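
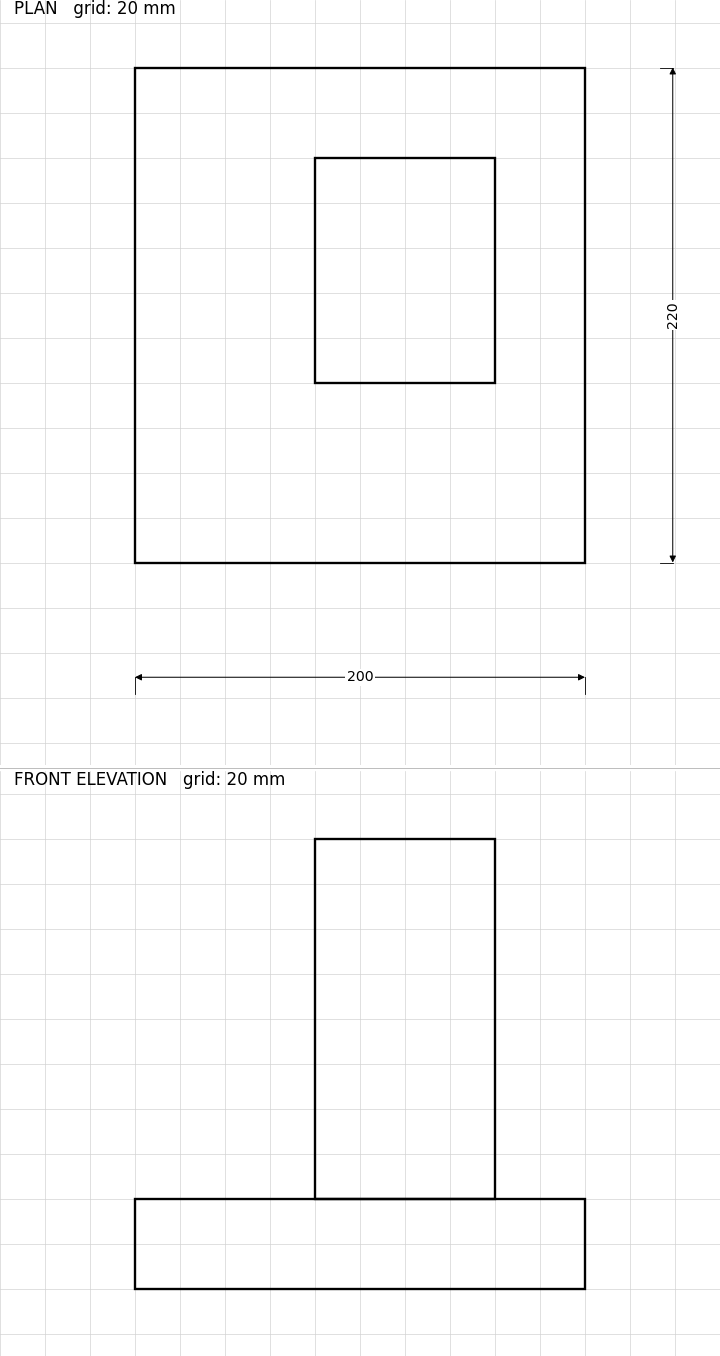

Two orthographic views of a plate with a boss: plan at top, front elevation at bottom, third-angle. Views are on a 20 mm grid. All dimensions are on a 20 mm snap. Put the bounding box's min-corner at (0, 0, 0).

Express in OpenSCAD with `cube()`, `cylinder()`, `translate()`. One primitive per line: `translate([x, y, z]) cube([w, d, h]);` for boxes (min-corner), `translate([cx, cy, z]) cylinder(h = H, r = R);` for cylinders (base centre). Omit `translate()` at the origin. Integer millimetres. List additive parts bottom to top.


cube([200, 220, 40]);
translate([80, 80, 40]) cube([80, 100, 160]);


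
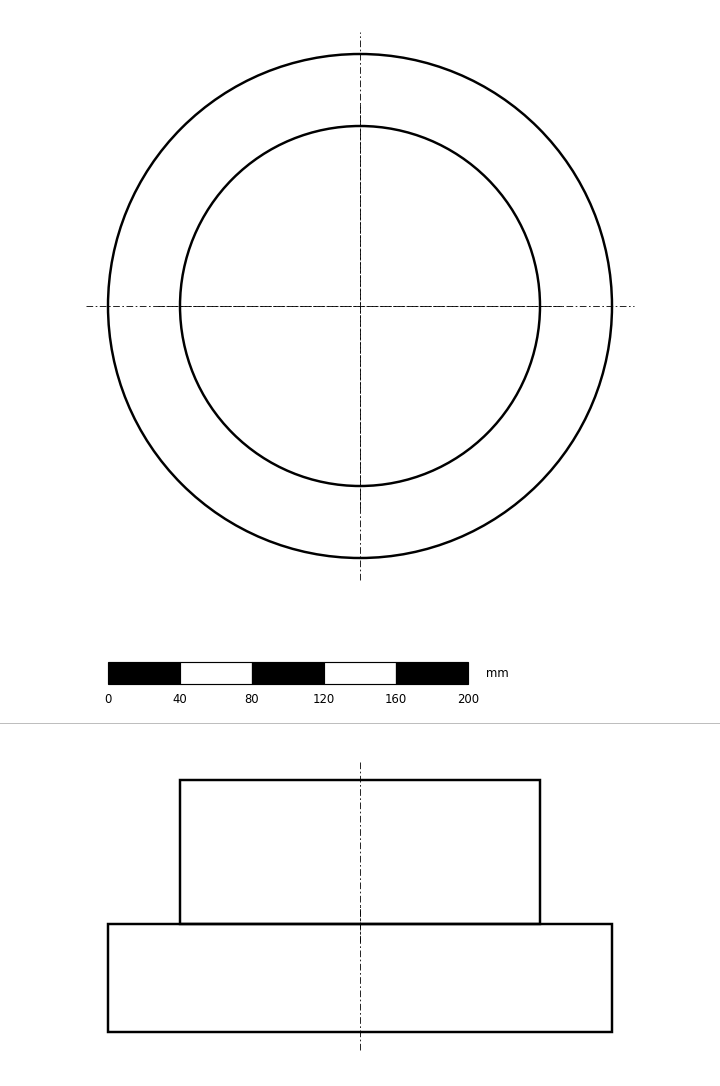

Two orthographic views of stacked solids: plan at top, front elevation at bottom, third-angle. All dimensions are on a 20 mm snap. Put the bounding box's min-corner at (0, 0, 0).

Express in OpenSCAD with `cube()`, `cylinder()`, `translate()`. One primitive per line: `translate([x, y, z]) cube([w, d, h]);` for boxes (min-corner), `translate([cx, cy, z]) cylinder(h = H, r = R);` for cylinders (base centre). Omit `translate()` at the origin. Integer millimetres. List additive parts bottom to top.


translate([140, 140, 0]) cylinder(h = 60, r = 140);
translate([140, 140, 60]) cylinder(h = 80, r = 100);


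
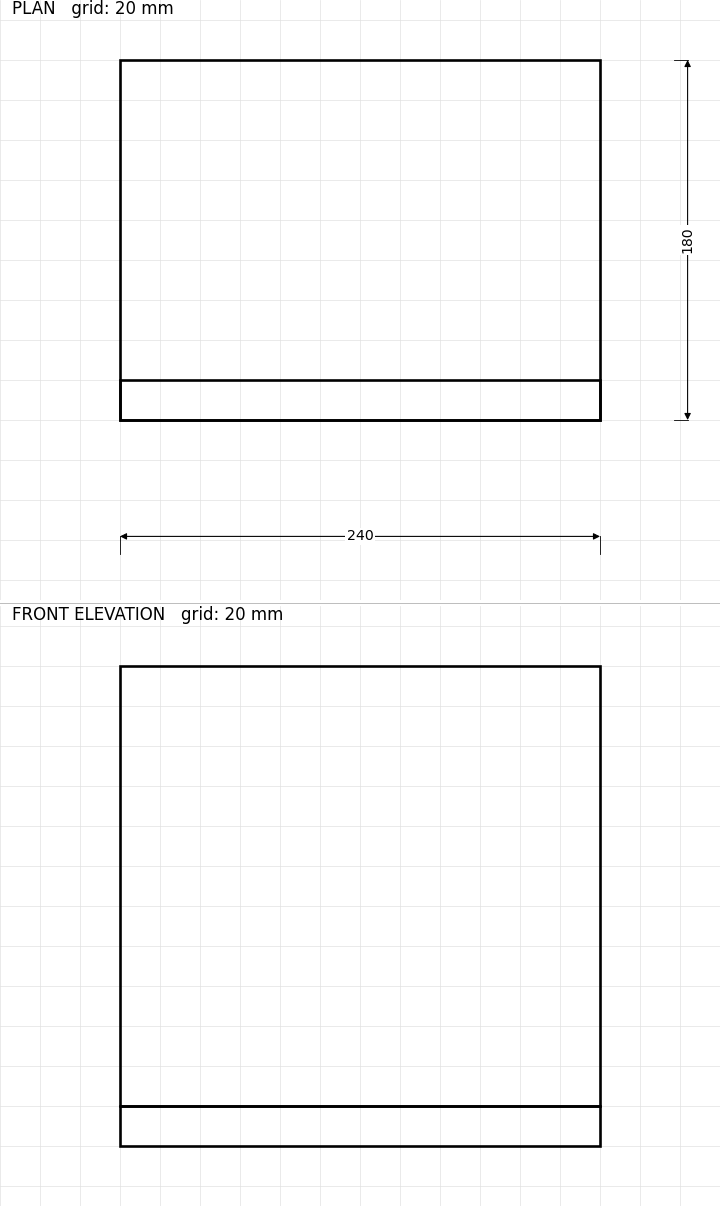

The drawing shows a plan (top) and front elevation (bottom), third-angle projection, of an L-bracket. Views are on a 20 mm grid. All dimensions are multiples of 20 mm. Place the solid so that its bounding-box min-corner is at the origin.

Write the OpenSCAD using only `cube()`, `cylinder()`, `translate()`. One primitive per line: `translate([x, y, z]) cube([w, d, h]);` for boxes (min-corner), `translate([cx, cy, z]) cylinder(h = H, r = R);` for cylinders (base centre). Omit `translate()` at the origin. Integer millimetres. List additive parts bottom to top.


cube([240, 180, 20]);
translate([0, 0, 20]) cube([240, 20, 220]);


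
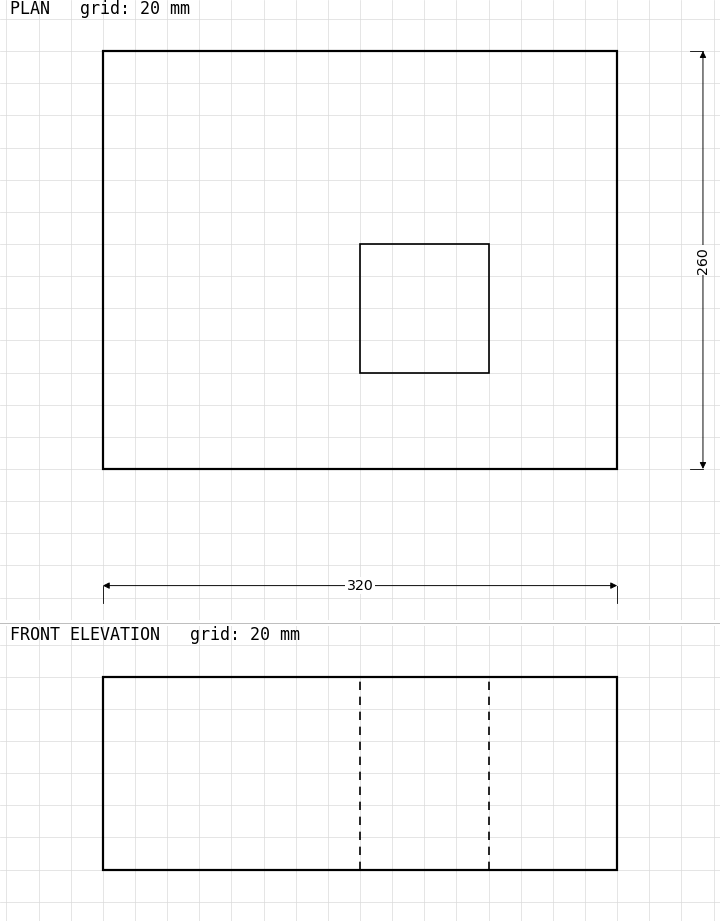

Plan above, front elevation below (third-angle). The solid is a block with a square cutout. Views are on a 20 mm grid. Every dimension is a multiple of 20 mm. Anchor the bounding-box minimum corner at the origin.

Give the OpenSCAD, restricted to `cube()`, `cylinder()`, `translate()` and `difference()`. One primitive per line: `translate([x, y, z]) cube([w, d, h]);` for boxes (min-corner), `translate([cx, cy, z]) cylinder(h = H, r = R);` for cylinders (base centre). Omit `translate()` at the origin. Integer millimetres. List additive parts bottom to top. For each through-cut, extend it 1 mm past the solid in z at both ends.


difference() {
  cube([320, 260, 120]);
  translate([160, 60, -1]) cube([80, 80, 122]);
}


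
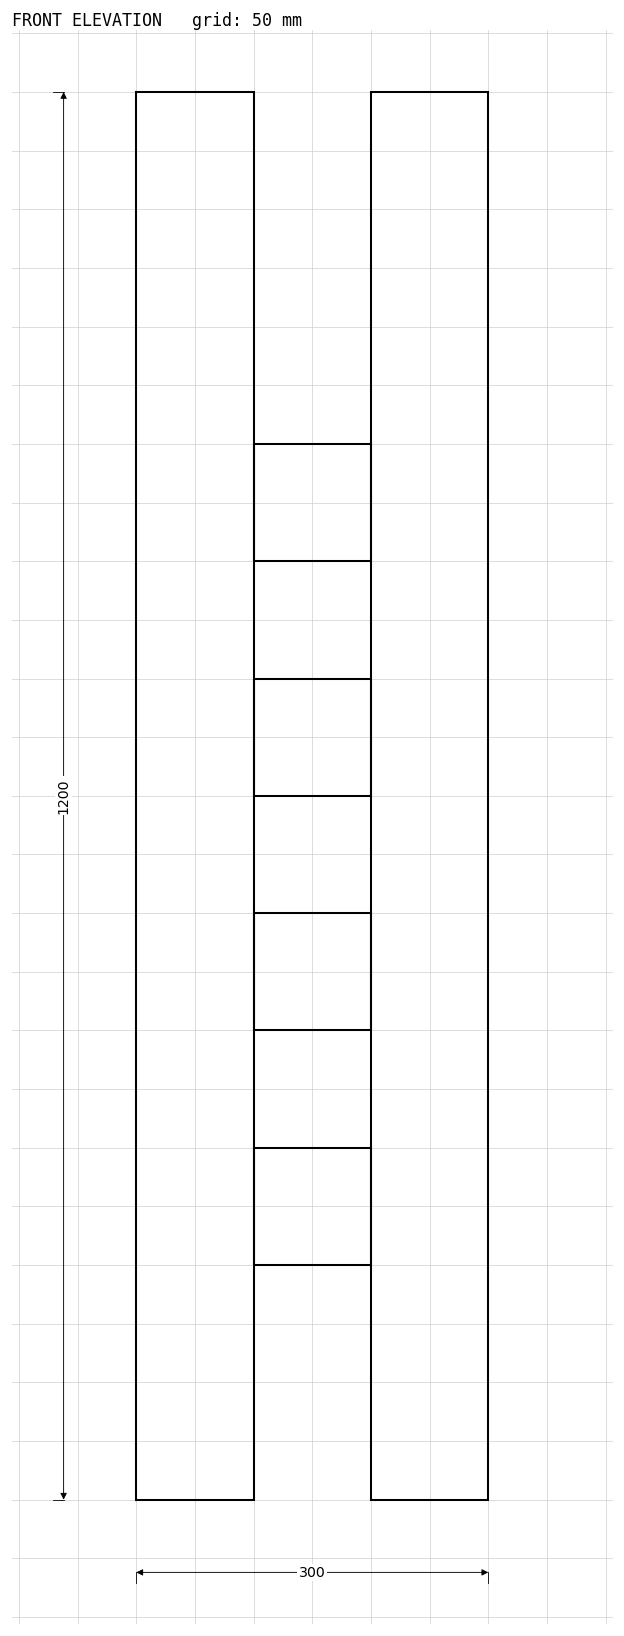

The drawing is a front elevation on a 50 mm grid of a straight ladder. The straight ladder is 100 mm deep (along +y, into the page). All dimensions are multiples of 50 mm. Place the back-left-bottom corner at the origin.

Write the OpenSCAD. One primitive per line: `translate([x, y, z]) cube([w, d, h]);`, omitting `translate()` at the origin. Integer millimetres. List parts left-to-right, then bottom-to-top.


cube([100, 100, 1200]);
translate([100, 0, 200]) cube([100, 100, 100]);
translate([100, 0, 400]) cube([100, 100, 100]);
translate([100, 0, 600]) cube([100, 100, 100]);
translate([100, 0, 800]) cube([100, 100, 100]);
translate([200, 0, 0]) cube([100, 100, 1200]);


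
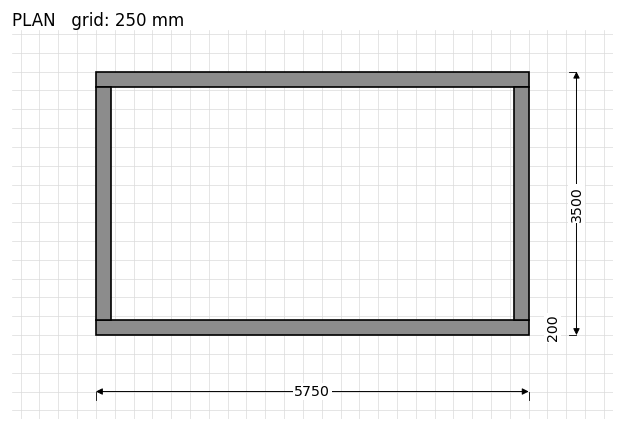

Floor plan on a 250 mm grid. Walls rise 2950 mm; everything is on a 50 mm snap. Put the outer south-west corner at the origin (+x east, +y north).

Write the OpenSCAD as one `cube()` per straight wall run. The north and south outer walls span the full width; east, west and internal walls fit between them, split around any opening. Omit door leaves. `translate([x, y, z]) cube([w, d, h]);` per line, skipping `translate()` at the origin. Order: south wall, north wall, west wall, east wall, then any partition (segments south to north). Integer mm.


cube([5750, 200, 2950]);
translate([0, 3300, 0]) cube([5750, 200, 2950]);
translate([0, 200, 0]) cube([200, 3100, 2950]);
translate([5550, 200, 0]) cube([200, 3100, 2950]);


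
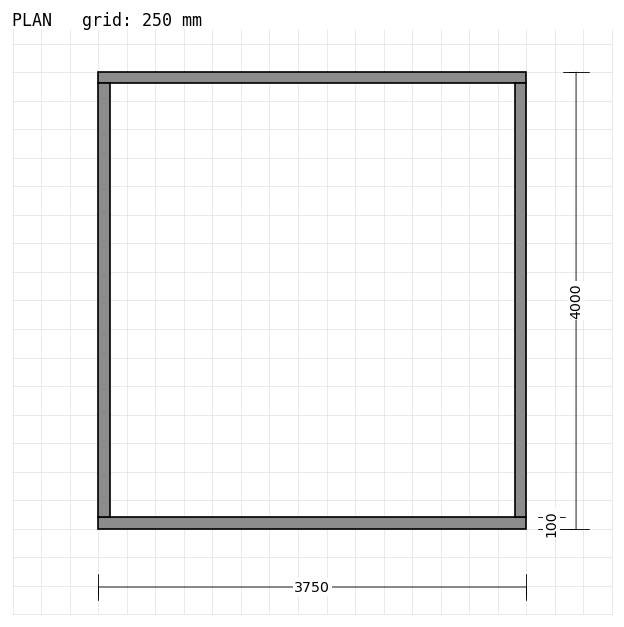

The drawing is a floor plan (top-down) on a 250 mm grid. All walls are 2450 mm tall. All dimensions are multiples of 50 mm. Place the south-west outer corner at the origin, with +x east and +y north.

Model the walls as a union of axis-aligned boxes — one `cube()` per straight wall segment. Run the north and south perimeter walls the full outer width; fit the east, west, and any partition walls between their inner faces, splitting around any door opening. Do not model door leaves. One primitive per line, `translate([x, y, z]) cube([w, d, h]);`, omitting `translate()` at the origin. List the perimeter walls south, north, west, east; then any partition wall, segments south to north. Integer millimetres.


cube([3750, 100, 2450]);
translate([0, 3900, 0]) cube([3750, 100, 2450]);
translate([0, 100, 0]) cube([100, 3800, 2450]);
translate([3650, 100, 0]) cube([100, 3800, 2450]);


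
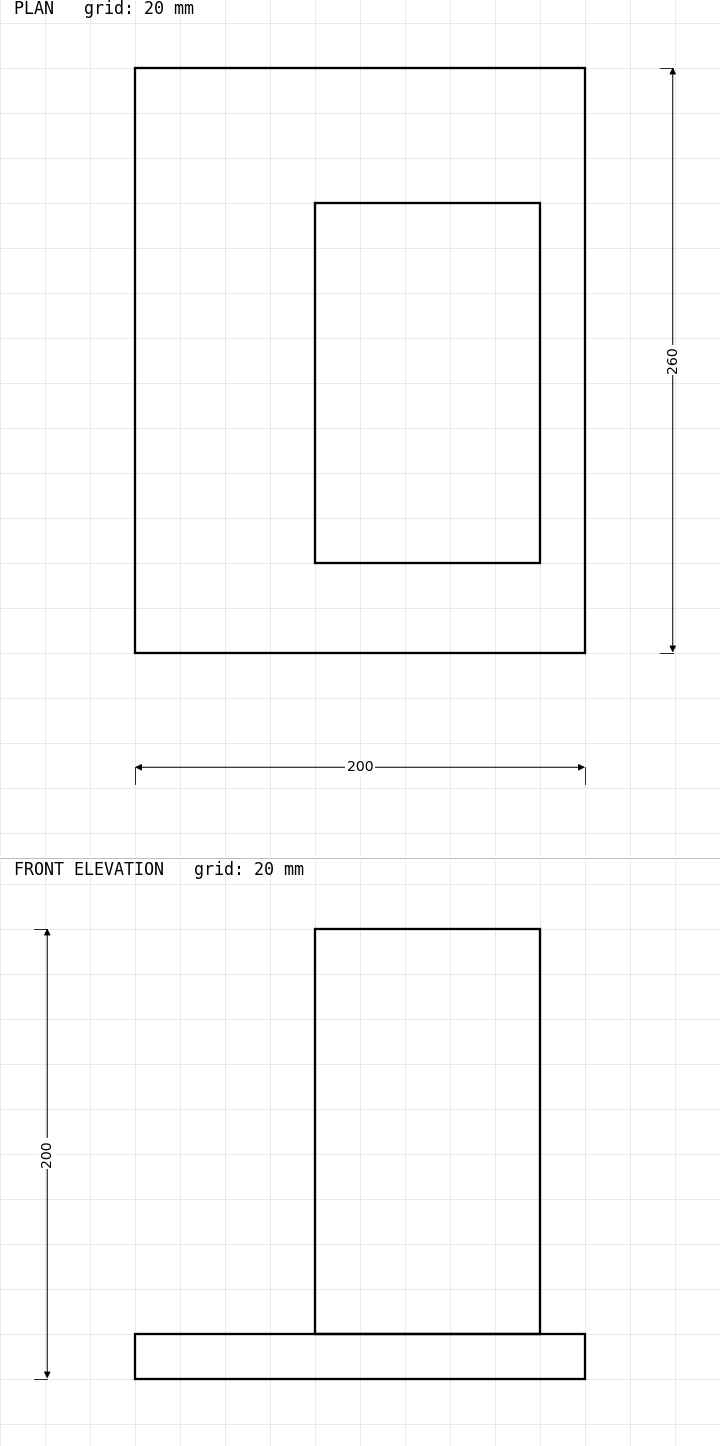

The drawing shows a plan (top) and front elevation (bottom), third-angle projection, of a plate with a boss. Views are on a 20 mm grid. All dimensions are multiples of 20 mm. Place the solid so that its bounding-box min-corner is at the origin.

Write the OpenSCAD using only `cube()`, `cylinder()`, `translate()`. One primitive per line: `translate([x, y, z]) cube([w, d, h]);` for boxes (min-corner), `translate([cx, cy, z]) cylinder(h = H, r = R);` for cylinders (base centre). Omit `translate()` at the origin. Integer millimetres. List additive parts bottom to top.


cube([200, 260, 20]);
translate([80, 40, 20]) cube([100, 160, 180]);


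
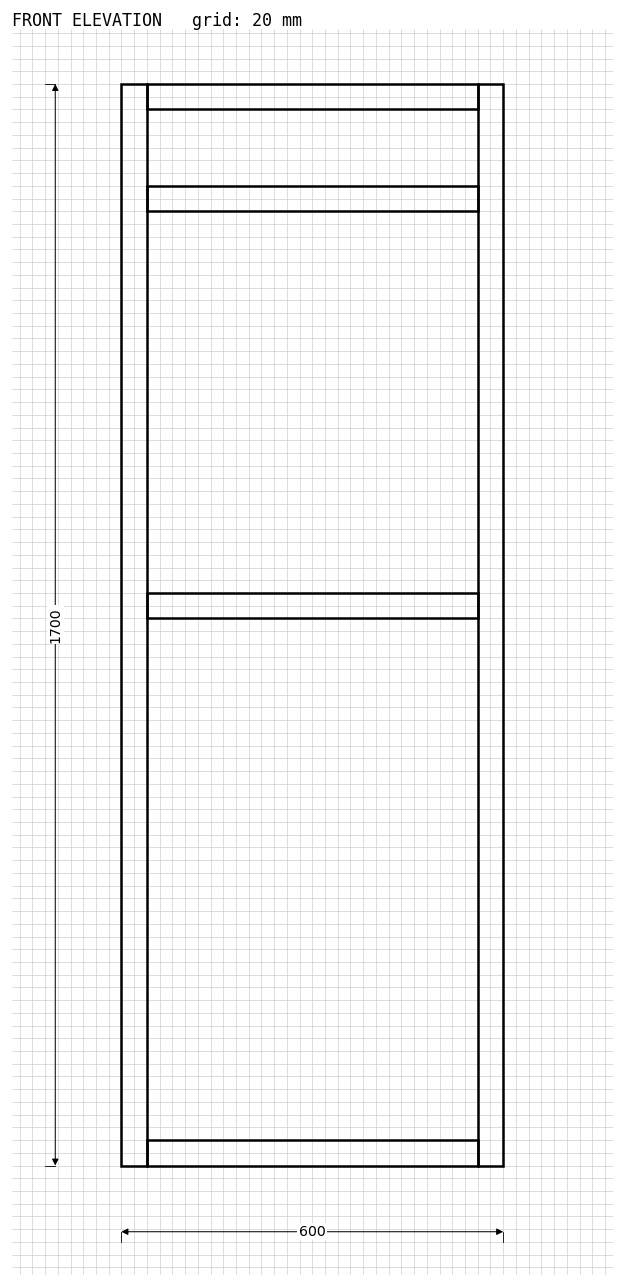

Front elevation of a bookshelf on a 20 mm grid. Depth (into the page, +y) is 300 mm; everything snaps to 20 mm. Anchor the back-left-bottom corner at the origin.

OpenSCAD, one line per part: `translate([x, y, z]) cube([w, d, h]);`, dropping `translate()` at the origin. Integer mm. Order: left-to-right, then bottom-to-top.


cube([40, 300, 1700]);
translate([40, 0, 0]) cube([520, 300, 40]);
translate([40, 0, 860]) cube([520, 300, 40]);
translate([40, 0, 1500]) cube([520, 300, 40]);
translate([40, 0, 1660]) cube([520, 300, 40]);
translate([560, 0, 0]) cube([40, 300, 1700]);


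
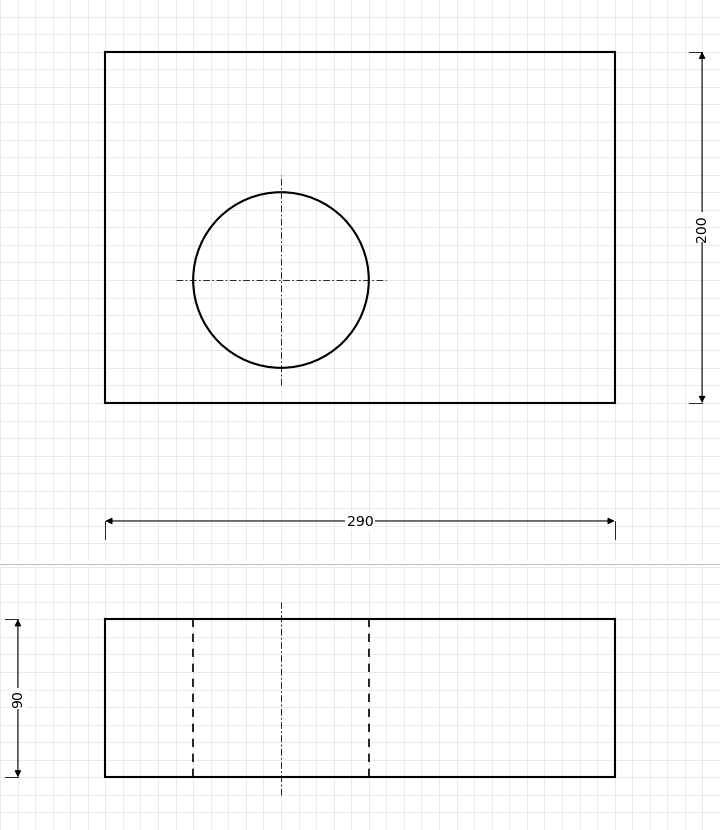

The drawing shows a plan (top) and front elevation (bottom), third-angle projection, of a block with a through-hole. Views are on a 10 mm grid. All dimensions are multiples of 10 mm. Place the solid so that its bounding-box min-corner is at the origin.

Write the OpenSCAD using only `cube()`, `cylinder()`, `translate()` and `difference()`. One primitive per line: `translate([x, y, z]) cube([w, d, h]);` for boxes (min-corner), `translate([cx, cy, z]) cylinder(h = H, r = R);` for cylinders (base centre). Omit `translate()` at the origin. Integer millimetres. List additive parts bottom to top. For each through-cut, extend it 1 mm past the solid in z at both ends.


difference() {
  cube([290, 200, 90]);
  translate([100, 70, -1]) cylinder(h = 92, r = 50);
}


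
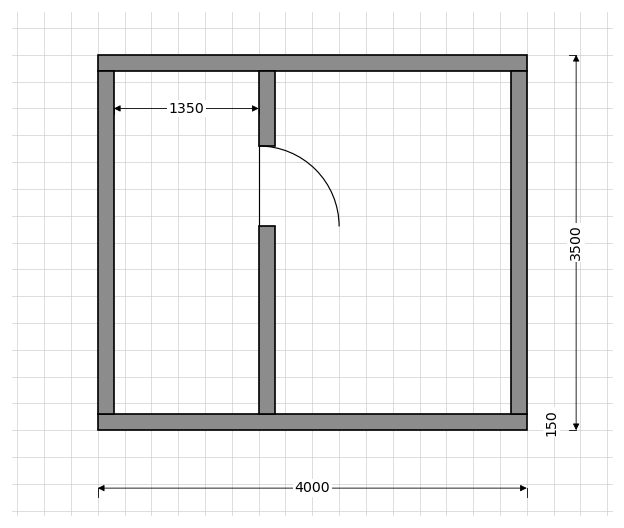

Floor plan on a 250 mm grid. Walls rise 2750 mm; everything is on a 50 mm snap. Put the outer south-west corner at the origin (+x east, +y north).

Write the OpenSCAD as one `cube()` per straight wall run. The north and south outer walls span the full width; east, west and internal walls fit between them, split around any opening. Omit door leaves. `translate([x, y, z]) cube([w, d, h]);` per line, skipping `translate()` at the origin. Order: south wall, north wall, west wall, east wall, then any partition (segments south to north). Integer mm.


cube([4000, 150, 2750]);
translate([0, 3350, 0]) cube([4000, 150, 2750]);
translate([0, 150, 0]) cube([150, 3200, 2750]);
translate([3850, 150, 0]) cube([150, 3200, 2750]);
translate([1500, 150, 0]) cube([150, 1750, 2750]);
translate([1500, 2650, 0]) cube([150, 700, 2750]);


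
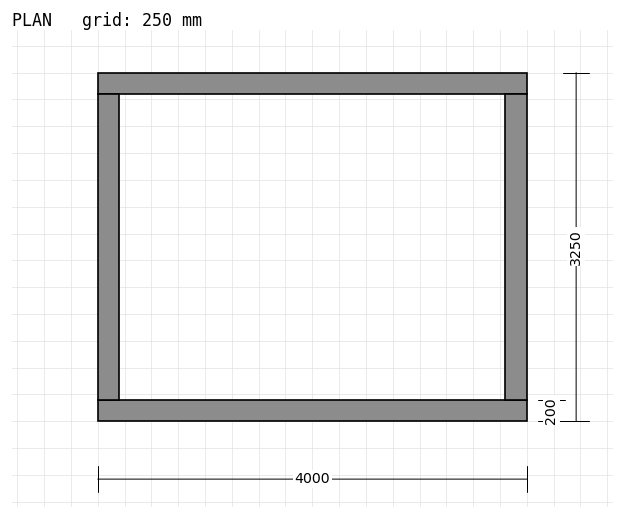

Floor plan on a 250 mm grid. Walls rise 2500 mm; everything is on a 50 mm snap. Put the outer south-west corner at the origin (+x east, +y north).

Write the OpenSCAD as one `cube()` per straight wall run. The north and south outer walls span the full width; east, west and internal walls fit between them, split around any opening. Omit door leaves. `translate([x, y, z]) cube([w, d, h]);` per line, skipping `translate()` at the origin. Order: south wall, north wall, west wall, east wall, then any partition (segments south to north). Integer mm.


cube([4000, 200, 2500]);
translate([0, 3050, 0]) cube([4000, 200, 2500]);
translate([0, 200, 0]) cube([200, 2850, 2500]);
translate([3800, 200, 0]) cube([200, 2850, 2500]);


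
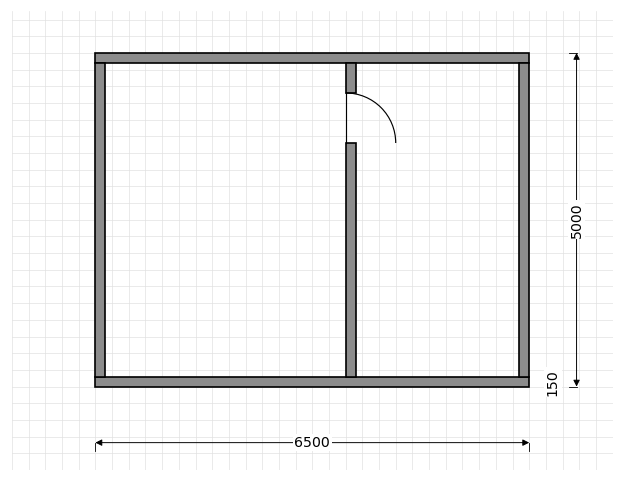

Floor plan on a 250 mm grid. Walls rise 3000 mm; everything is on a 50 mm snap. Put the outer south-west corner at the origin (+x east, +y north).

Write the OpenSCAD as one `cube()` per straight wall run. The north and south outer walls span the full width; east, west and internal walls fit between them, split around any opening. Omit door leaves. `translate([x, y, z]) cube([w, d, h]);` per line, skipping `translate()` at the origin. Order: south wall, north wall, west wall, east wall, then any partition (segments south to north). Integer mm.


cube([6500, 150, 3000]);
translate([0, 4850, 0]) cube([6500, 150, 3000]);
translate([0, 150, 0]) cube([150, 4700, 3000]);
translate([6350, 150, 0]) cube([150, 4700, 3000]);
translate([3750, 150, 0]) cube([150, 3500, 3000]);
translate([3750, 4400, 0]) cube([150, 450, 3000]);


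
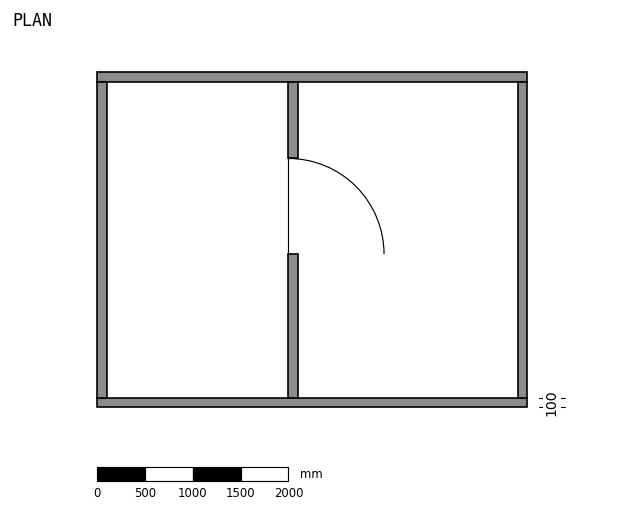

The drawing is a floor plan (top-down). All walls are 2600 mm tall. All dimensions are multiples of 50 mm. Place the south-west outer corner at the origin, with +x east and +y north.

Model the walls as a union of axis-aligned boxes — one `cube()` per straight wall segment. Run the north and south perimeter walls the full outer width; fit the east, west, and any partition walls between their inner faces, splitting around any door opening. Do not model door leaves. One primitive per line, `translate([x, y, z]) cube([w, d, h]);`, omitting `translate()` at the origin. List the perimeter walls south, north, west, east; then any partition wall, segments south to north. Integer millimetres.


cube([4500, 100, 2600]);
translate([0, 3400, 0]) cube([4500, 100, 2600]);
translate([0, 100, 0]) cube([100, 3300, 2600]);
translate([4400, 100, 0]) cube([100, 3300, 2600]);
translate([2000, 100, 0]) cube([100, 1500, 2600]);
translate([2000, 2600, 0]) cube([100, 800, 2600]);


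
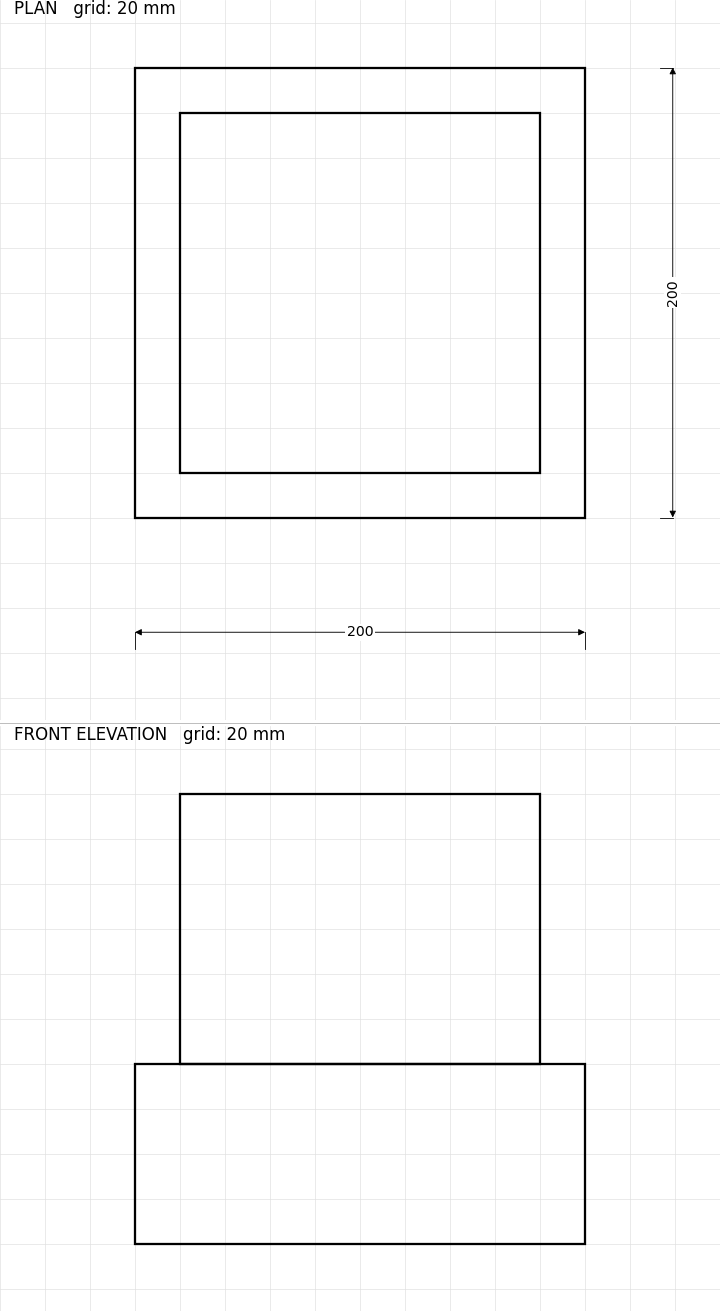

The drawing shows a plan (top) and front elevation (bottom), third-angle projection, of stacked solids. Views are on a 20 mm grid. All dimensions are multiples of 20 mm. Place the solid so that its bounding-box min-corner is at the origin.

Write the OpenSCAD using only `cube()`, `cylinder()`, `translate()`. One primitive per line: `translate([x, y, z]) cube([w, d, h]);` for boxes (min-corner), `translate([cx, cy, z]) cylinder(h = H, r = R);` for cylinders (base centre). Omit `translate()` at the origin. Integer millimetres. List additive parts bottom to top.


cube([200, 200, 80]);
translate([20, 20, 80]) cube([160, 160, 120]);


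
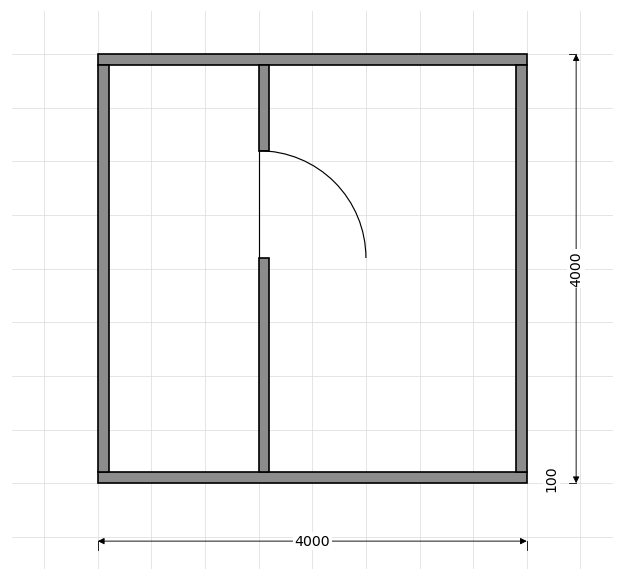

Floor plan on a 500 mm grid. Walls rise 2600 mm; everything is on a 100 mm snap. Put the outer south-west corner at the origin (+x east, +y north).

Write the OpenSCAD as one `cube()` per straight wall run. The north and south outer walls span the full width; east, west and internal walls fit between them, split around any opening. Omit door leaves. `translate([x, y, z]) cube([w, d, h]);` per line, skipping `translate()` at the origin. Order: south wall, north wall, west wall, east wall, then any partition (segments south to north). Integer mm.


cube([4000, 100, 2600]);
translate([0, 3900, 0]) cube([4000, 100, 2600]);
translate([0, 100, 0]) cube([100, 3800, 2600]);
translate([3900, 100, 0]) cube([100, 3800, 2600]);
translate([1500, 100, 0]) cube([100, 2000, 2600]);
translate([1500, 3100, 0]) cube([100, 800, 2600]);


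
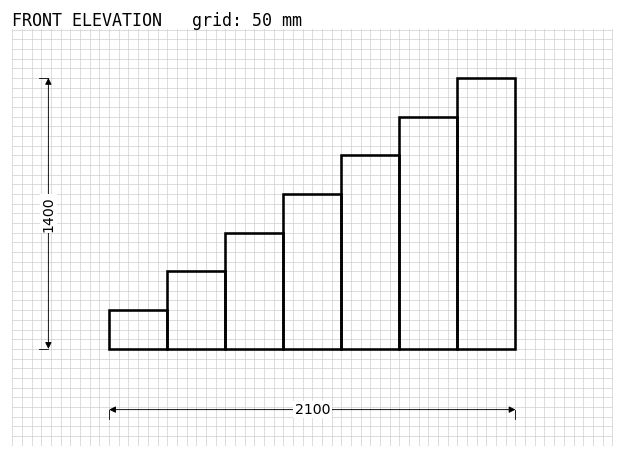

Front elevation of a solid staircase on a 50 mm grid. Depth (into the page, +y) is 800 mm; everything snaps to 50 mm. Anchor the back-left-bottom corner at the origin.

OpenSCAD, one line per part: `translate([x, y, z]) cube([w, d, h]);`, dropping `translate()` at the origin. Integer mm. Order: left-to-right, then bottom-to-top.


cube([300, 800, 200]);
translate([300, 0, 0]) cube([300, 800, 400]);
translate([600, 0, 0]) cube([300, 800, 600]);
translate([900, 0, 0]) cube([300, 800, 800]);
translate([1200, 0, 0]) cube([300, 800, 1000]);
translate([1500, 0, 0]) cube([300, 800, 1200]);
translate([1800, 0, 0]) cube([300, 800, 1400]);


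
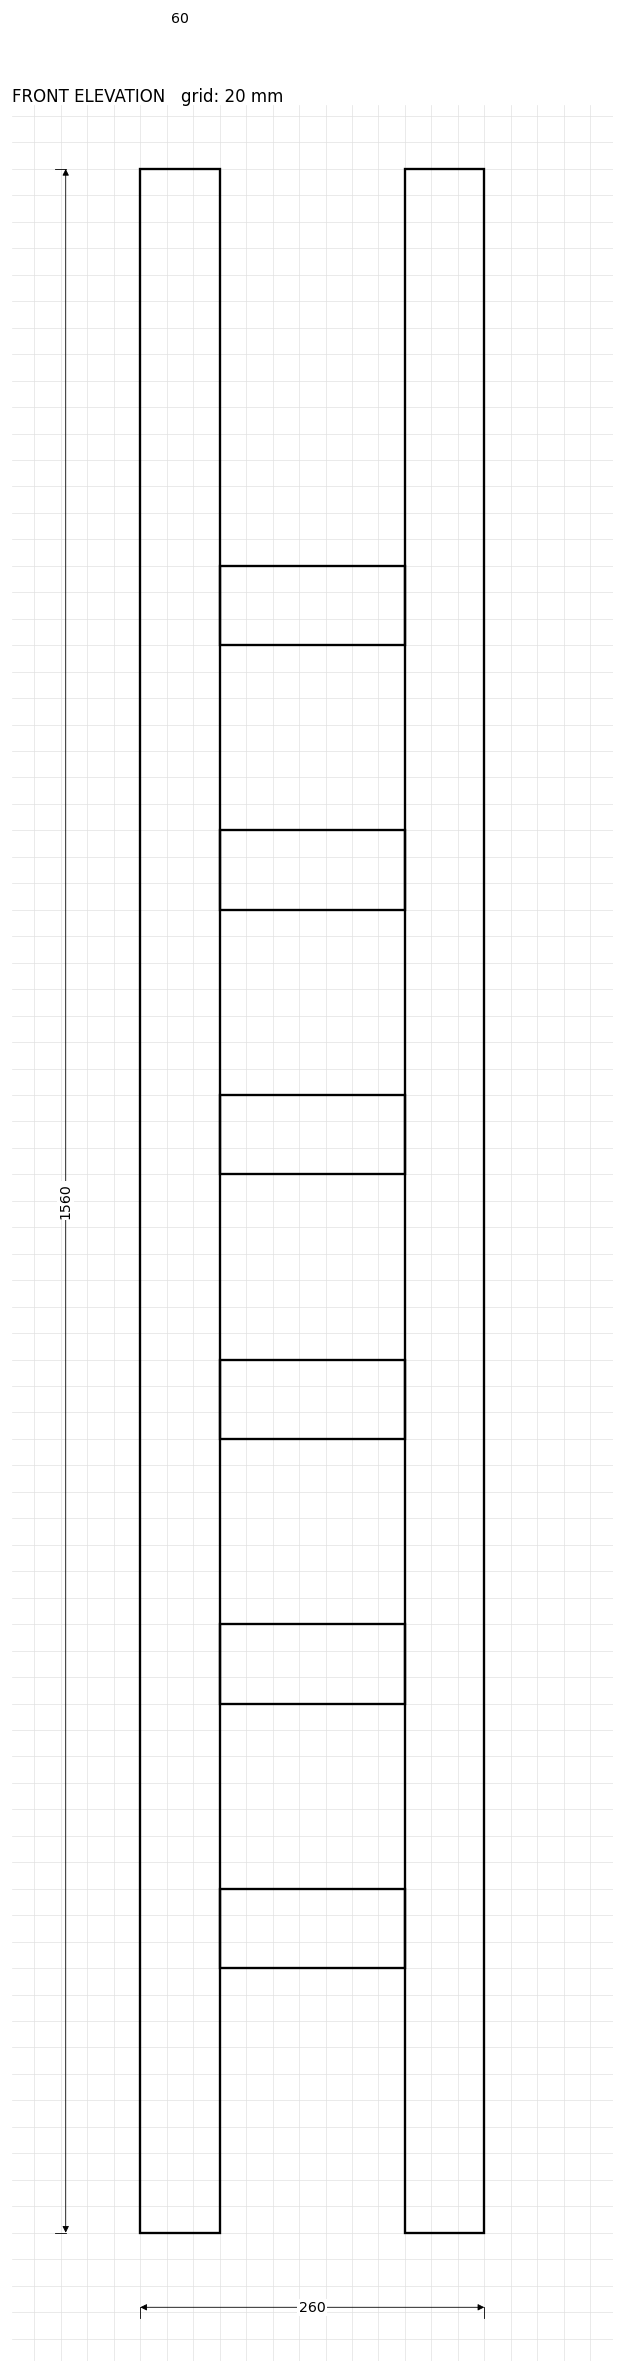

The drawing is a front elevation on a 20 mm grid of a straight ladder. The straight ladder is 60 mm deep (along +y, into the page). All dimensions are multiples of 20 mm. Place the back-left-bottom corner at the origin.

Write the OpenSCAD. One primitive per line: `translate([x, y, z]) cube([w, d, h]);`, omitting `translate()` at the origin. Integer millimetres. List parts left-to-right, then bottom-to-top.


cube([60, 60, 1560]);
translate([60, 0, 200]) cube([140, 60, 60]);
translate([60, 0, 400]) cube([140, 60, 60]);
translate([60, 0, 600]) cube([140, 60, 60]);
translate([60, 0, 800]) cube([140, 60, 60]);
translate([60, 0, 1000]) cube([140, 60, 60]);
translate([60, 0, 1200]) cube([140, 60, 60]);
translate([200, 0, 0]) cube([60, 60, 1560]);


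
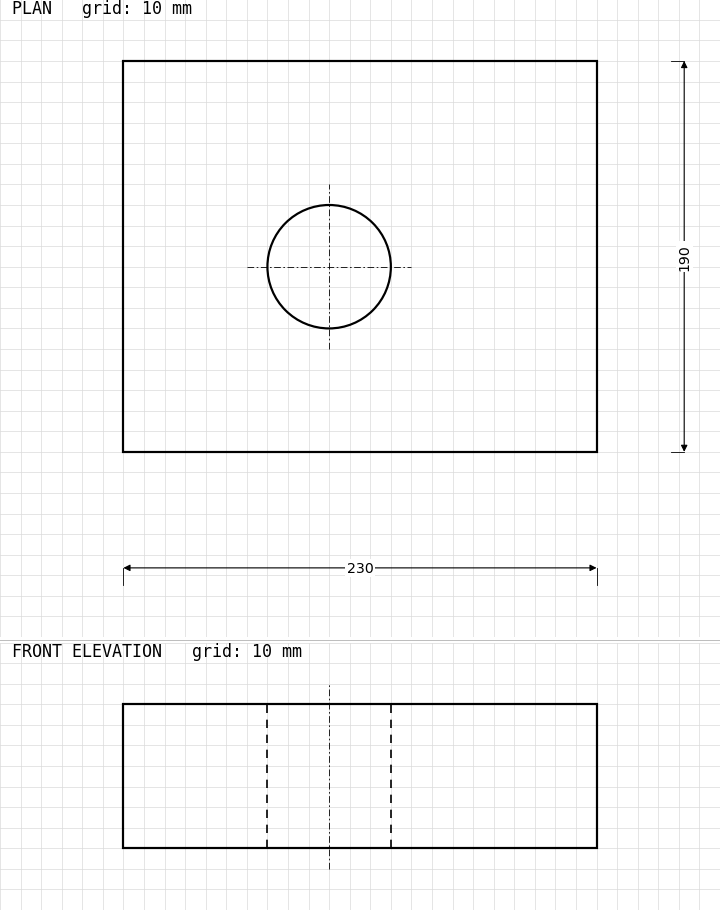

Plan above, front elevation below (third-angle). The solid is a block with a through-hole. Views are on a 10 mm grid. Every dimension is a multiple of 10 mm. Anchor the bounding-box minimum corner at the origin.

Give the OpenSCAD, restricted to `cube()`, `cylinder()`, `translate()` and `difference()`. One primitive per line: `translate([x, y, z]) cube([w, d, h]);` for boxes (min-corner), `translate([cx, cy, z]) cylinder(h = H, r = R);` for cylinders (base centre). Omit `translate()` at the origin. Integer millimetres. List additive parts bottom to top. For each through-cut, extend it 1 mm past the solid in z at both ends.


difference() {
  cube([230, 190, 70]);
  translate([100, 90, -1]) cylinder(h = 72, r = 30);
}


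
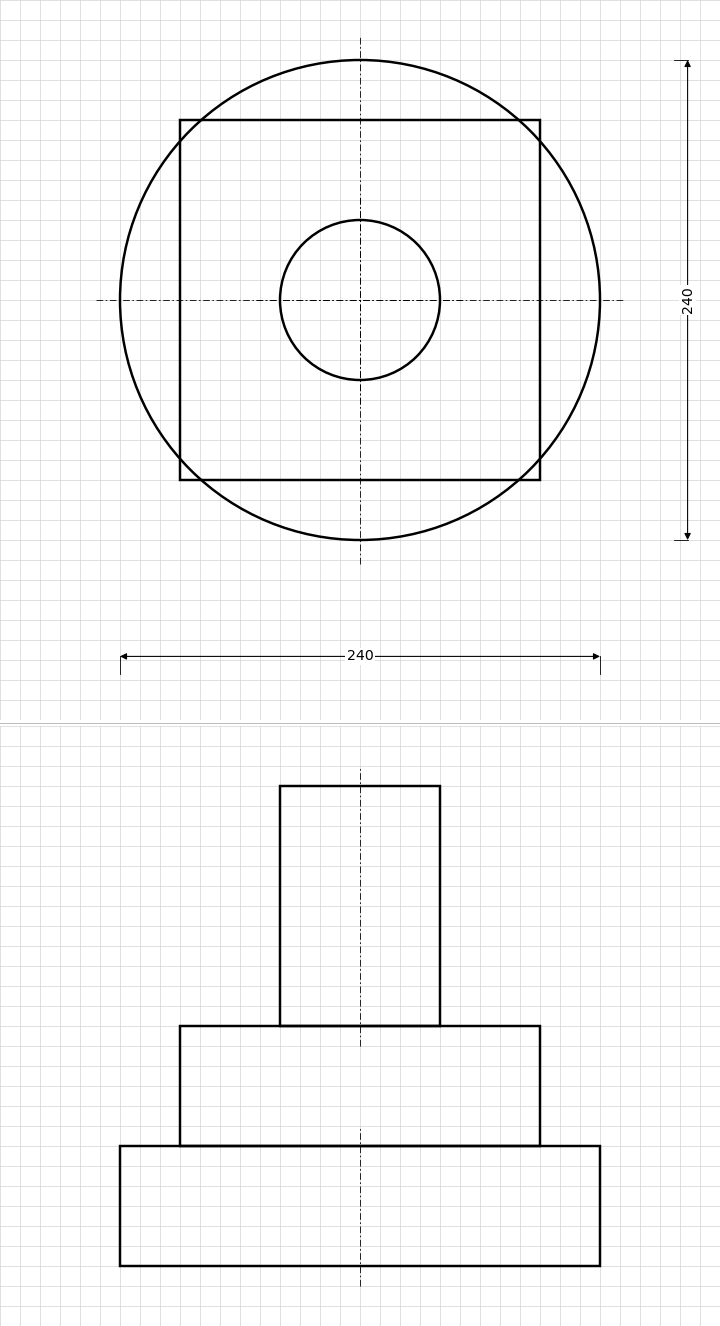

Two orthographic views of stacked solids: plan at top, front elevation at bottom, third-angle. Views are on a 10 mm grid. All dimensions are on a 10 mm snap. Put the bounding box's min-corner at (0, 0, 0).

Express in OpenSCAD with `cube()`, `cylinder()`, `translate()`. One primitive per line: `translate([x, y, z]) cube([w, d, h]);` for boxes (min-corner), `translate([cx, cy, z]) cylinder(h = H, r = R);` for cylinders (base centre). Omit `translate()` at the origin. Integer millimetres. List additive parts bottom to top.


translate([120, 120, 0]) cylinder(h = 60, r = 120);
translate([30, 30, 60]) cube([180, 180, 60]);
translate([120, 120, 120]) cylinder(h = 120, r = 40);


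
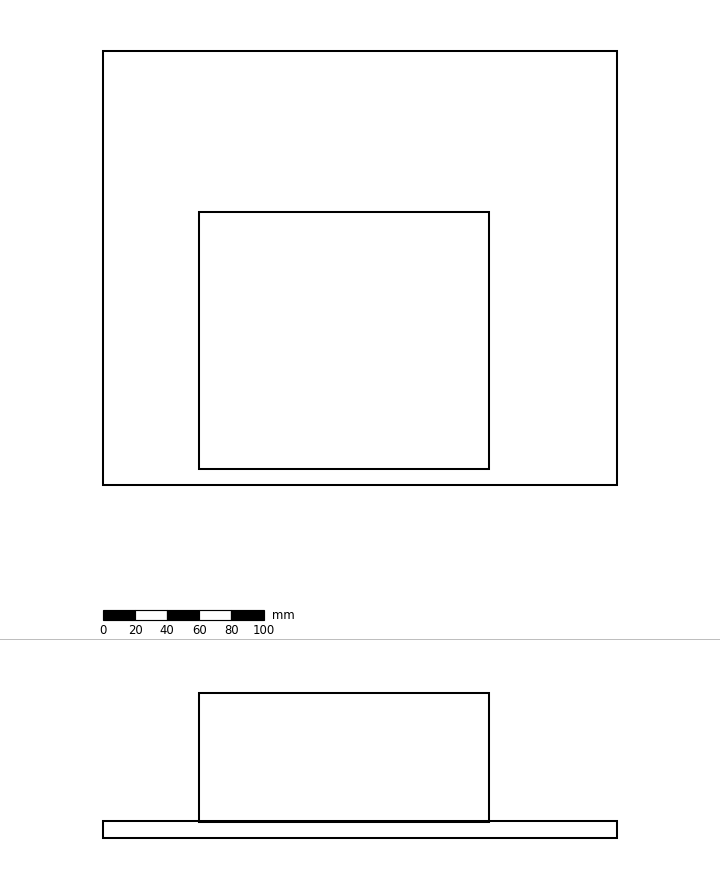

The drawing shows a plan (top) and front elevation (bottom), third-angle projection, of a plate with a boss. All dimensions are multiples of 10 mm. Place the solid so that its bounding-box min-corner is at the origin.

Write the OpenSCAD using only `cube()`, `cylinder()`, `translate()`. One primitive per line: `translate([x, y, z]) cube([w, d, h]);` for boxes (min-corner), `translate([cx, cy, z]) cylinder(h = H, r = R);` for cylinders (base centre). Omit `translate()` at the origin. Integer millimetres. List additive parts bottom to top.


cube([320, 270, 10]);
translate([60, 10, 10]) cube([180, 160, 80]);


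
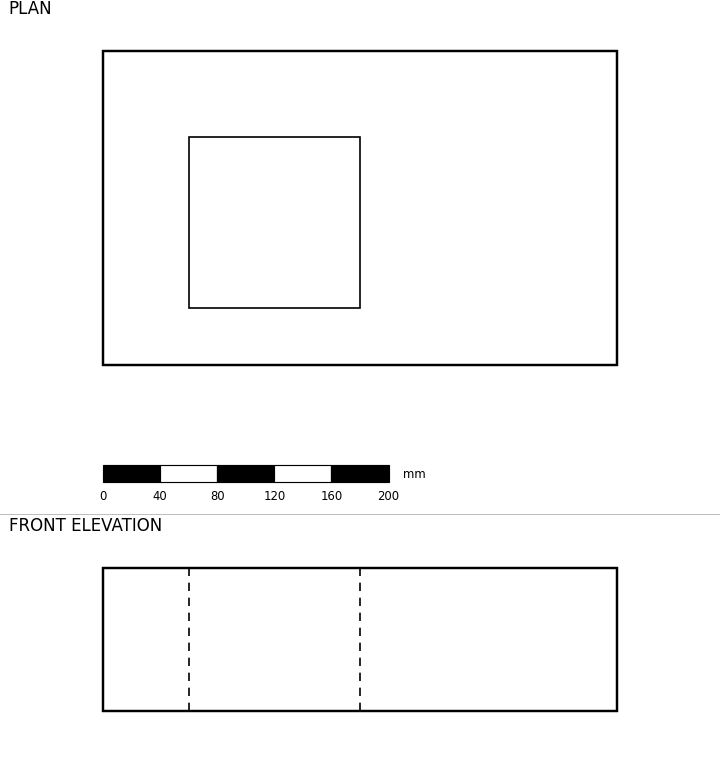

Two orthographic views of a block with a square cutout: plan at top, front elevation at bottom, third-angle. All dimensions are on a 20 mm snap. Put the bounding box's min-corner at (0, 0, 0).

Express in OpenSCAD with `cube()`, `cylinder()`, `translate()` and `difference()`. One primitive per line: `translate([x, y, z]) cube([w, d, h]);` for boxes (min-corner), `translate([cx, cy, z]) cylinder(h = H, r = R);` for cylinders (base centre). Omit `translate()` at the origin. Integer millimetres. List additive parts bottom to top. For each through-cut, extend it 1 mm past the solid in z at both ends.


difference() {
  cube([360, 220, 100]);
  translate([60, 40, -1]) cube([120, 120, 102]);
}


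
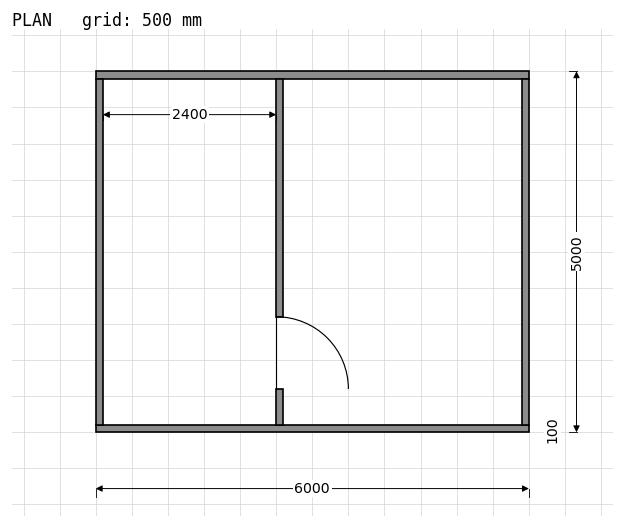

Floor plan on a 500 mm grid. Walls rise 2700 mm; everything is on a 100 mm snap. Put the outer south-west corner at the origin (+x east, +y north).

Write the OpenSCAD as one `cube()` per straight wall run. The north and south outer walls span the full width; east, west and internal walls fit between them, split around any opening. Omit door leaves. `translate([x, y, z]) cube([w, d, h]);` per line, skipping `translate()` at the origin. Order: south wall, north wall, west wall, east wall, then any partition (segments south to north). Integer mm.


cube([6000, 100, 2700]);
translate([0, 4900, 0]) cube([6000, 100, 2700]);
translate([0, 100, 0]) cube([100, 4800, 2700]);
translate([5900, 100, 0]) cube([100, 4800, 2700]);
translate([2500, 100, 0]) cube([100, 500, 2700]);
translate([2500, 1600, 0]) cube([100, 3300, 2700]);


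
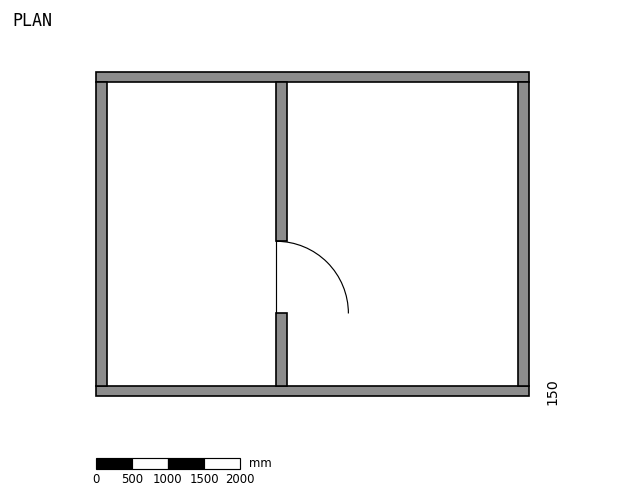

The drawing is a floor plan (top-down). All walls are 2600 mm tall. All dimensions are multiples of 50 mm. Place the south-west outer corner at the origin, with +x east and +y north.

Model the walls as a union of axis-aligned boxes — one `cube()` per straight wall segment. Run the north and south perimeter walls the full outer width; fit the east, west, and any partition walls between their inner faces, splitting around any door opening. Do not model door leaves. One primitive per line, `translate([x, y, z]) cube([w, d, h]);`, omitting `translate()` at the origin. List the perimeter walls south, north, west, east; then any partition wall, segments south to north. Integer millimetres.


cube([6000, 150, 2600]);
translate([0, 4350, 0]) cube([6000, 150, 2600]);
translate([0, 150, 0]) cube([150, 4200, 2600]);
translate([5850, 150, 0]) cube([150, 4200, 2600]);
translate([2500, 150, 0]) cube([150, 1000, 2600]);
translate([2500, 2150, 0]) cube([150, 2200, 2600]);


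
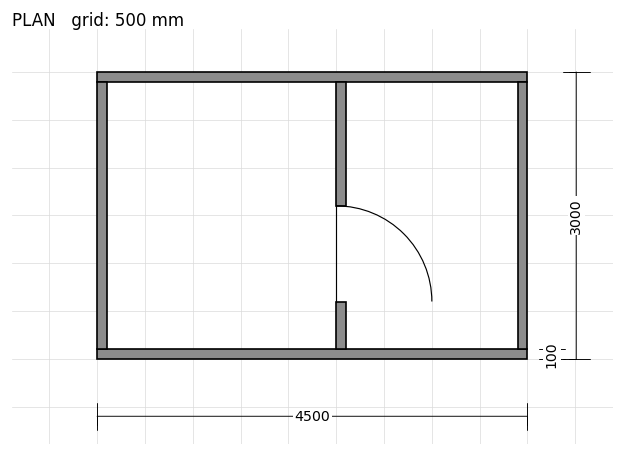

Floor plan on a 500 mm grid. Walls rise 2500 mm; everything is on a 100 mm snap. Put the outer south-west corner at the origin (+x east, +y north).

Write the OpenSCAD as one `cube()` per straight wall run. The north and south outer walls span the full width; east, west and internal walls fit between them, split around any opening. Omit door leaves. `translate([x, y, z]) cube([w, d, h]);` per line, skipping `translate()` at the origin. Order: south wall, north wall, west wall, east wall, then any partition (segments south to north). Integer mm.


cube([4500, 100, 2500]);
translate([0, 2900, 0]) cube([4500, 100, 2500]);
translate([0, 100, 0]) cube([100, 2800, 2500]);
translate([4400, 100, 0]) cube([100, 2800, 2500]);
translate([2500, 100, 0]) cube([100, 500, 2500]);
translate([2500, 1600, 0]) cube([100, 1300, 2500]);


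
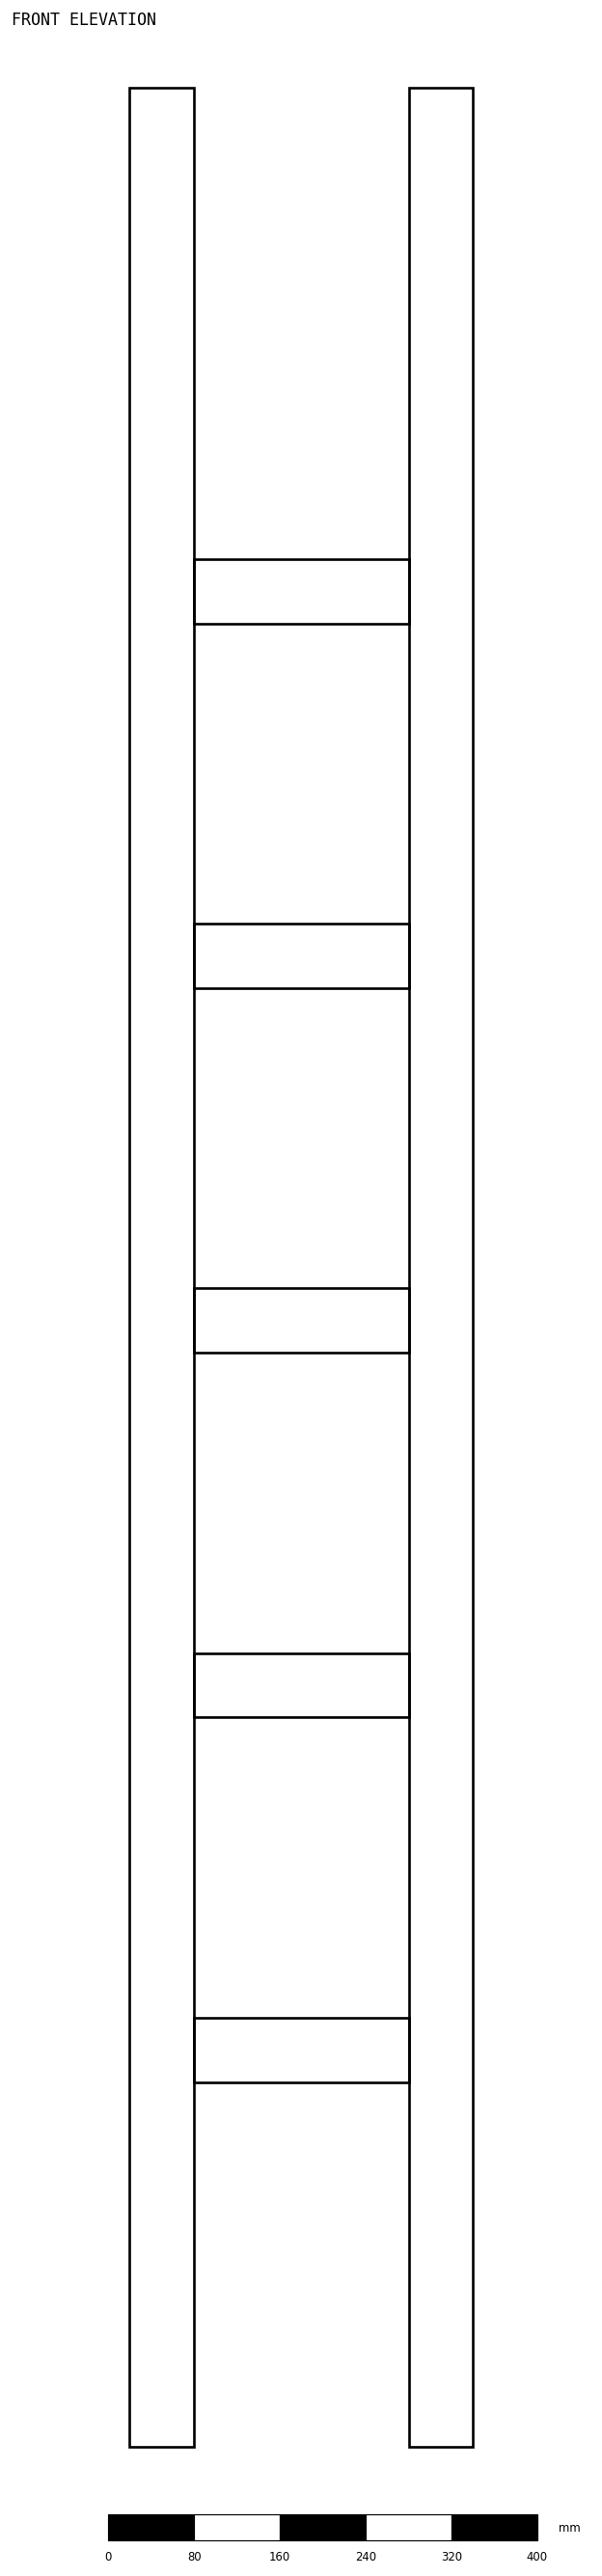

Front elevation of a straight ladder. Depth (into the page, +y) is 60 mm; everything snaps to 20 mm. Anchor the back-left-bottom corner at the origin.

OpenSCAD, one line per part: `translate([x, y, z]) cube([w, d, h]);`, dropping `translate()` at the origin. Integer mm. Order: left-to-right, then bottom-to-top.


cube([60, 60, 2200]);
translate([60, 0, 340]) cube([200, 60, 60]);
translate([60, 0, 680]) cube([200, 60, 60]);
translate([60, 0, 1020]) cube([200, 60, 60]);
translate([60, 0, 1360]) cube([200, 60, 60]);
translate([60, 0, 1700]) cube([200, 60, 60]);
translate([260, 0, 0]) cube([60, 60, 2200]);


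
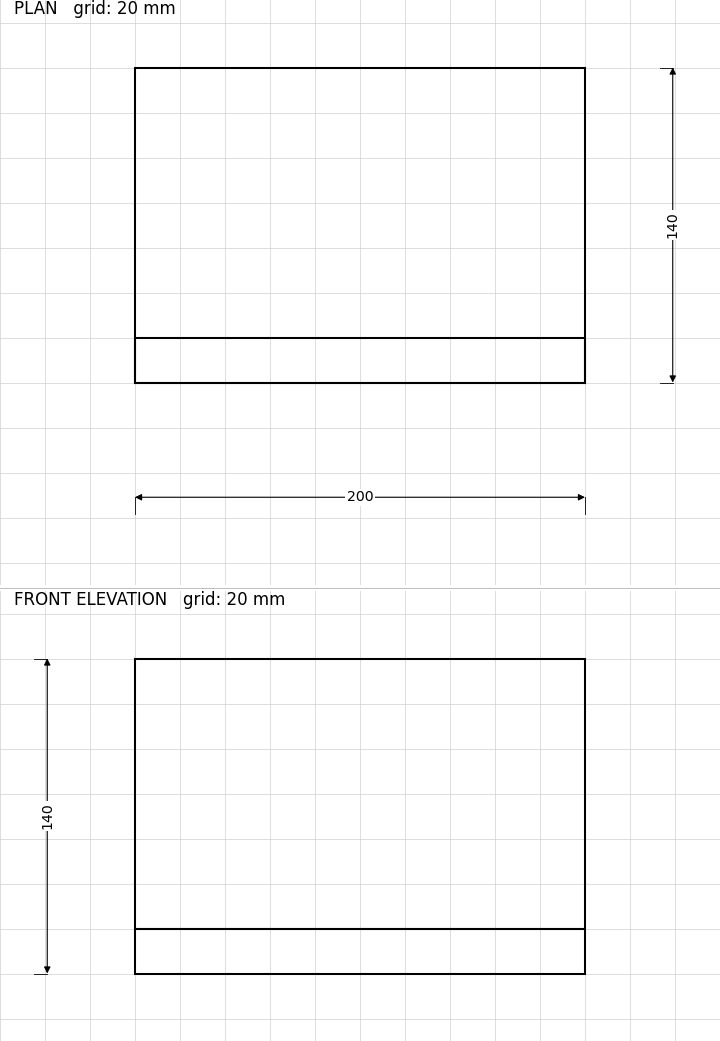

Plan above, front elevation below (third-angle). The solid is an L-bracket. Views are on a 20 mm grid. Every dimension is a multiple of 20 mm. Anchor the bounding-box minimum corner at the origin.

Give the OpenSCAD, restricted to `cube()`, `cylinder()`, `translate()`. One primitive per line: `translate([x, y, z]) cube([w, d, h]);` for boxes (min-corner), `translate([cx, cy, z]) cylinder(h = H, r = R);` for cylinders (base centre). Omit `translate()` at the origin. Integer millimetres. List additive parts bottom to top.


cube([200, 140, 20]);
translate([0, 0, 20]) cube([200, 20, 120]);


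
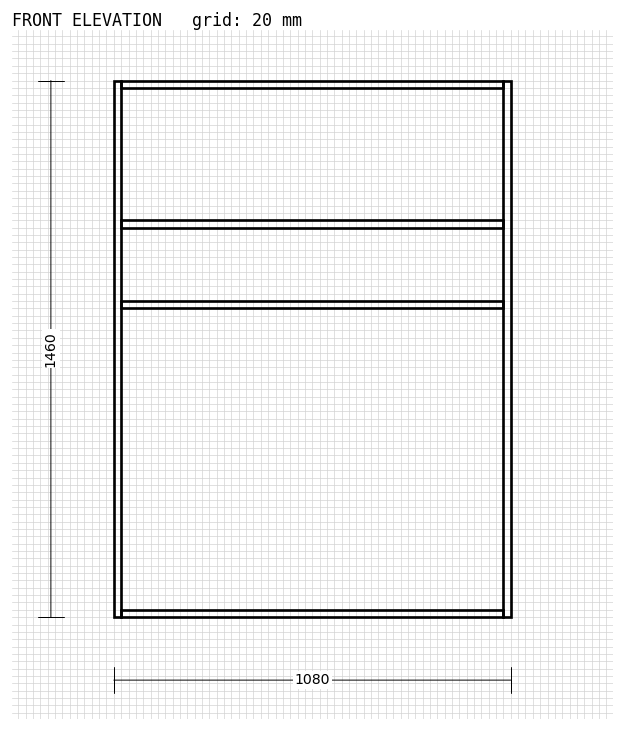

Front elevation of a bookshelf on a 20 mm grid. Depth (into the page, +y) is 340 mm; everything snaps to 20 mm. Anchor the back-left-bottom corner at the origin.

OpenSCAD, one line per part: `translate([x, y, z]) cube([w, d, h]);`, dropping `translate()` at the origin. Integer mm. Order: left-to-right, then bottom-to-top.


cube([20, 340, 1460]);
translate([20, 0, 0]) cube([1040, 340, 20]);
translate([20, 0, 840]) cube([1040, 340, 20]);
translate([20, 0, 1060]) cube([1040, 340, 20]);
translate([20, 0, 1440]) cube([1040, 340, 20]);
translate([1060, 0, 0]) cube([20, 340, 1460]);


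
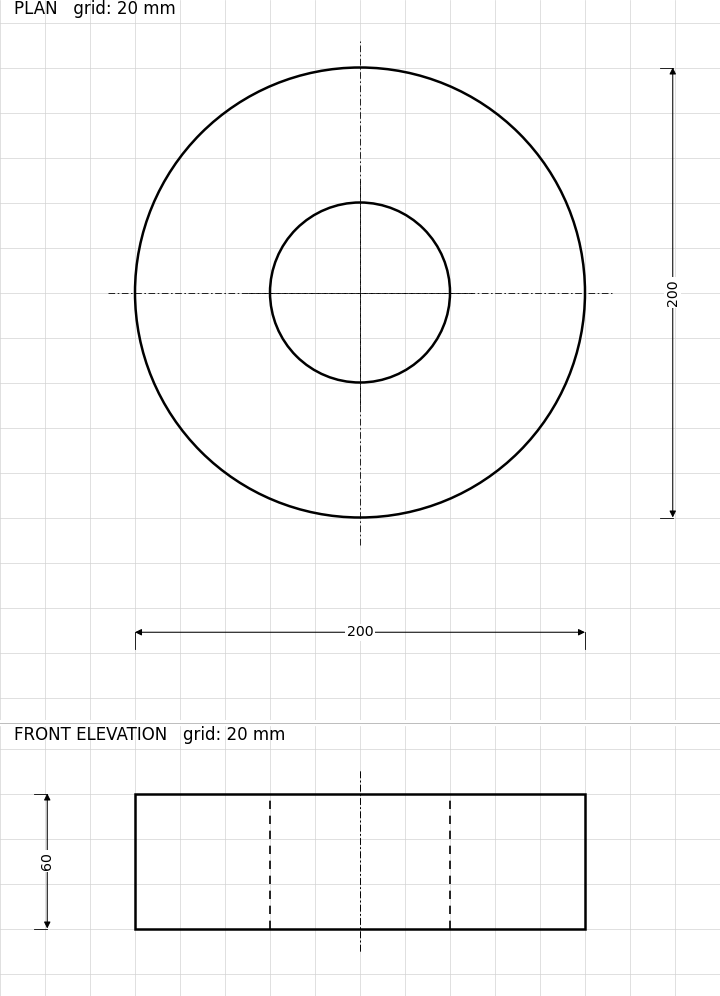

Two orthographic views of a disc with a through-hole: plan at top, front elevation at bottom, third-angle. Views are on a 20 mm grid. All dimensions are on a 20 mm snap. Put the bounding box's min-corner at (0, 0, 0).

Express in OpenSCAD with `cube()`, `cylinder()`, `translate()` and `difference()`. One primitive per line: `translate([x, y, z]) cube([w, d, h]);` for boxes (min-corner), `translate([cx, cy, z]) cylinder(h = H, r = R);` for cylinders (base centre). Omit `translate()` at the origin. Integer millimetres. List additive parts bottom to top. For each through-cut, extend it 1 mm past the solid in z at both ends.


difference() {
  translate([100, 100, 0]) cylinder(h = 60, r = 100);
  translate([100, 100, -1]) cylinder(h = 62, r = 40);
}


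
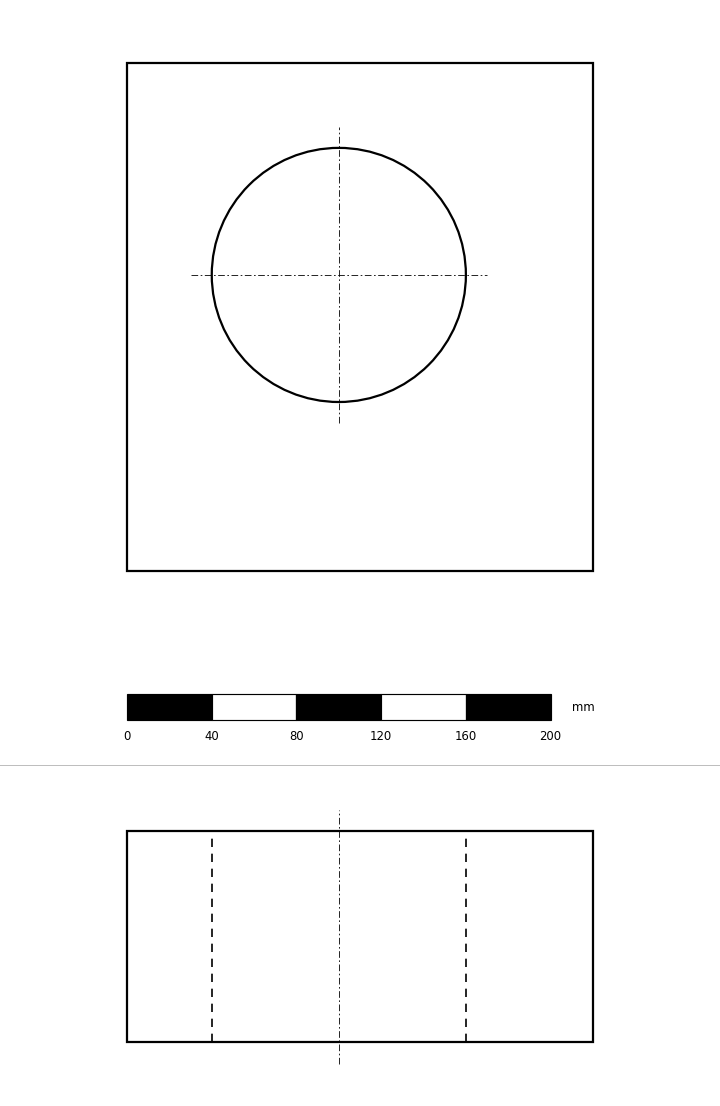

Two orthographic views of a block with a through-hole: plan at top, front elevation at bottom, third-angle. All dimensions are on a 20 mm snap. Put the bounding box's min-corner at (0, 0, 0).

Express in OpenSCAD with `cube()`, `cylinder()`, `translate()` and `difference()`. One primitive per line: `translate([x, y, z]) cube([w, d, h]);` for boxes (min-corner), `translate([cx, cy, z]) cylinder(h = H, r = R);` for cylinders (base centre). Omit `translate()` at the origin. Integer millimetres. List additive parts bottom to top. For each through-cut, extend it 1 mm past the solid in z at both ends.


difference() {
  cube([220, 240, 100]);
  translate([100, 140, -1]) cylinder(h = 102, r = 60);
}


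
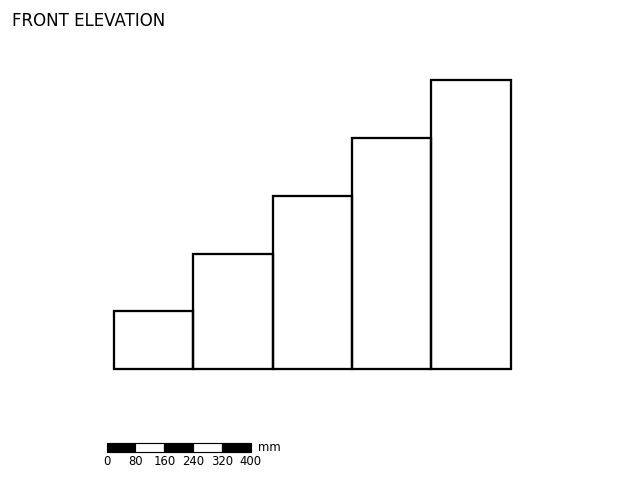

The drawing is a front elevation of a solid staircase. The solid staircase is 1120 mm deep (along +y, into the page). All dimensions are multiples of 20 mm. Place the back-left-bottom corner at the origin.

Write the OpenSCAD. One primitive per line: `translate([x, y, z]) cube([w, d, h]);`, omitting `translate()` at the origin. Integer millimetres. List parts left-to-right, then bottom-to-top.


cube([220, 1120, 160]);
translate([220, 0, 0]) cube([220, 1120, 320]);
translate([440, 0, 0]) cube([220, 1120, 480]);
translate([660, 0, 0]) cube([220, 1120, 640]);
translate([880, 0, 0]) cube([220, 1120, 800]);


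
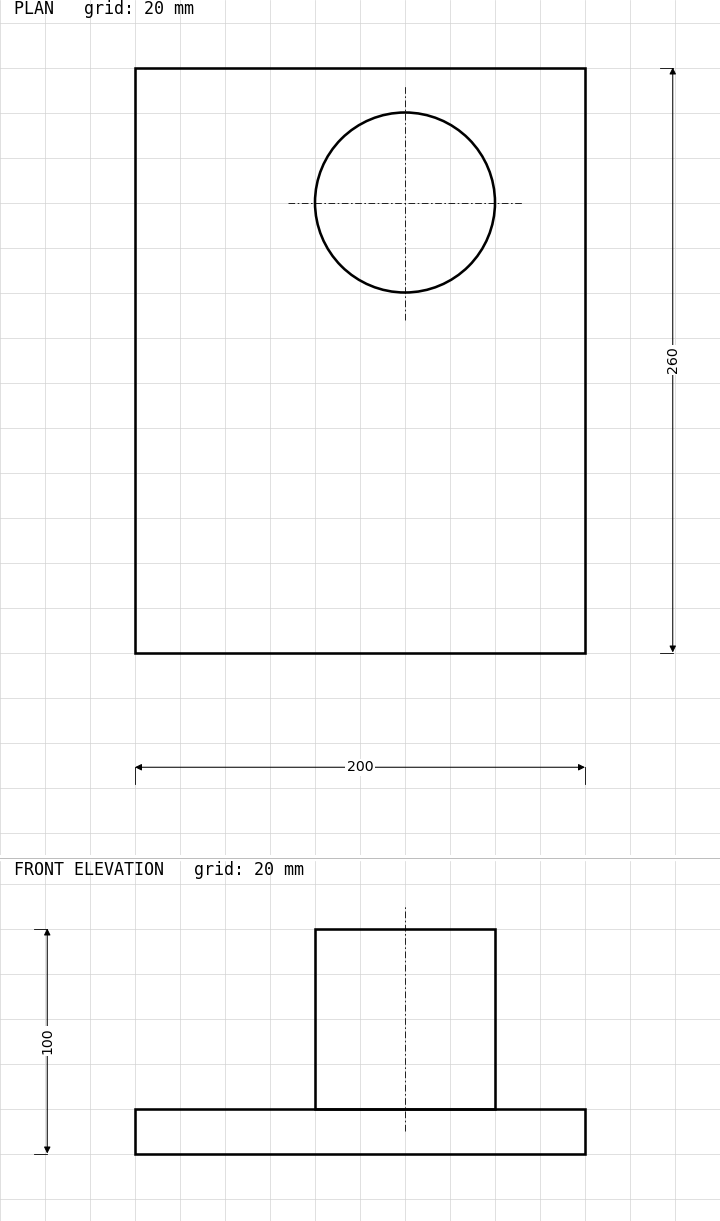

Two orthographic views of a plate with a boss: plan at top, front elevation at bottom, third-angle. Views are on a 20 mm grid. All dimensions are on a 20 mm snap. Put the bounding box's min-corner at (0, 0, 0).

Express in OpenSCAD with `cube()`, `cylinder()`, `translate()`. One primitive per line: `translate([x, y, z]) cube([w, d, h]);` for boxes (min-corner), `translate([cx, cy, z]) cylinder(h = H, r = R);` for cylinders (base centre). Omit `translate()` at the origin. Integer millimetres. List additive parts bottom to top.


cube([200, 260, 20]);
translate([120, 200, 20]) cylinder(h = 80, r = 40);


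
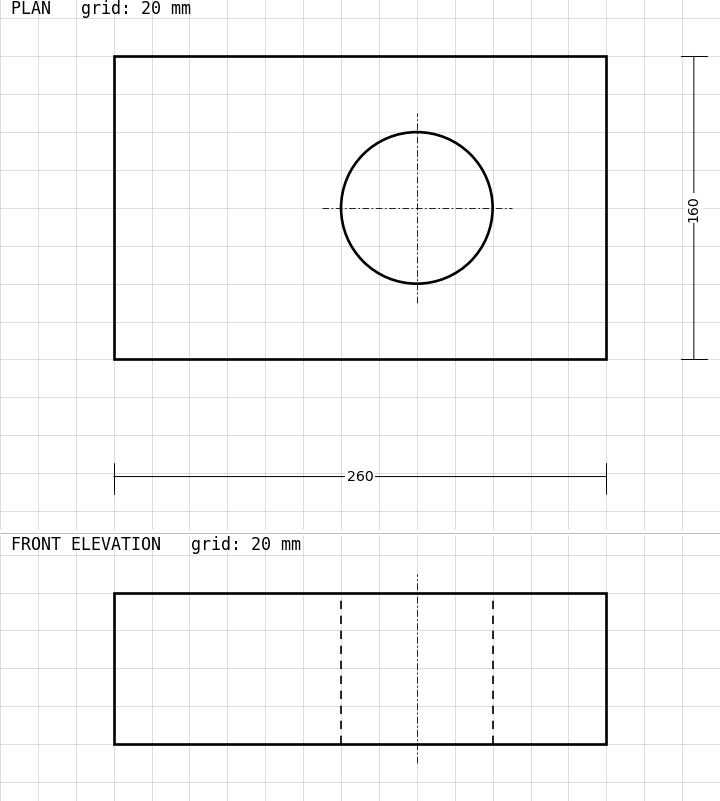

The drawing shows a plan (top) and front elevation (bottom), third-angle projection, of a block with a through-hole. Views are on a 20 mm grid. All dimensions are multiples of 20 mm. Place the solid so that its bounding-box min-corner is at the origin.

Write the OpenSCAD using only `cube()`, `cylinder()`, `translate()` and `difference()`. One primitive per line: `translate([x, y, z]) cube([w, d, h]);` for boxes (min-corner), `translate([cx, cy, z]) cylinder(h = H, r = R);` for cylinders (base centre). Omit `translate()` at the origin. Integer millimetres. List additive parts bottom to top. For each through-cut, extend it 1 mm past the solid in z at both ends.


difference() {
  cube([260, 160, 80]);
  translate([160, 80, -1]) cylinder(h = 82, r = 40);
}


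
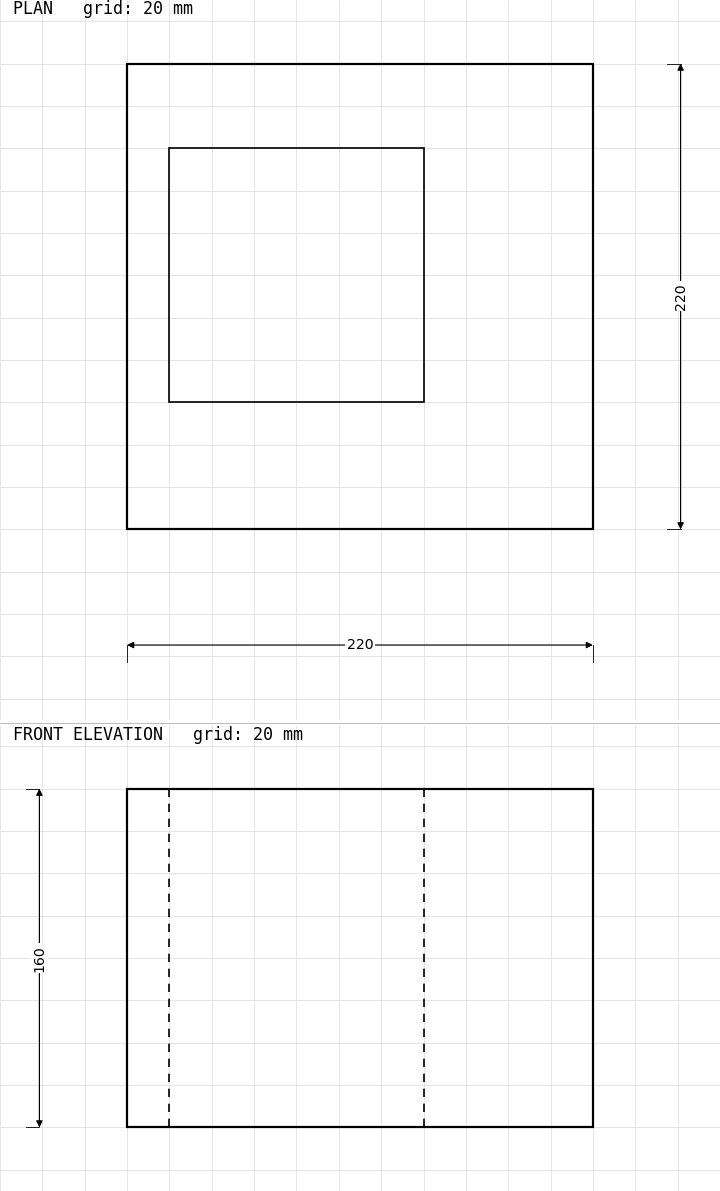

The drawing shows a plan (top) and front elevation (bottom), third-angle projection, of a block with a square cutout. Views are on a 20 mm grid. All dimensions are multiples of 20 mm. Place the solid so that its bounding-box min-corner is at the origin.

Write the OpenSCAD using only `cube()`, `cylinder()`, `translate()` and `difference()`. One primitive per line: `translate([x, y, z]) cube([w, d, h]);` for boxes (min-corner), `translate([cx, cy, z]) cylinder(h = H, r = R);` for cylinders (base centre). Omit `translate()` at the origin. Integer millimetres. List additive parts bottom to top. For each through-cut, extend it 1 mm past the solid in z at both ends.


difference() {
  cube([220, 220, 160]);
  translate([20, 60, -1]) cube([120, 120, 162]);
}
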